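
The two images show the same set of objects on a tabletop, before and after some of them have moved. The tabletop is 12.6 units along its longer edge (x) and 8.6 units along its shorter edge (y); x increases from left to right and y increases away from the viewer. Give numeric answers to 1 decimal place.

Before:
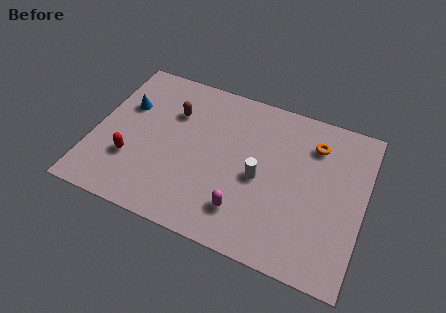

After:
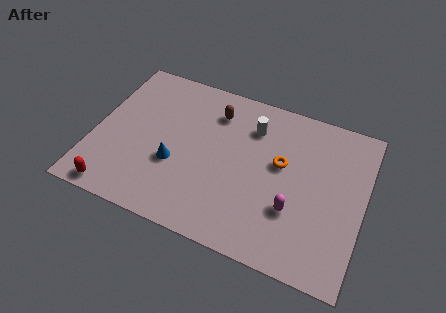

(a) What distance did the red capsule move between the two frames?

2.0

From (1.9, 2.7) to (1.4, 0.8), the red capsule covered √(0.5² + 1.9²) ≈ 2.0 units.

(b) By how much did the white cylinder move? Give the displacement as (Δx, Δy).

(-0.6, 2.6)

The white cylinder was at about (7.8, 3.9) and moved to about (7.2, 6.5).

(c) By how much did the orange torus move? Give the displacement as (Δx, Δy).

(-1.4, -1.6)

The orange torus started near (10.1, 6.6) and ended near (8.7, 5.0).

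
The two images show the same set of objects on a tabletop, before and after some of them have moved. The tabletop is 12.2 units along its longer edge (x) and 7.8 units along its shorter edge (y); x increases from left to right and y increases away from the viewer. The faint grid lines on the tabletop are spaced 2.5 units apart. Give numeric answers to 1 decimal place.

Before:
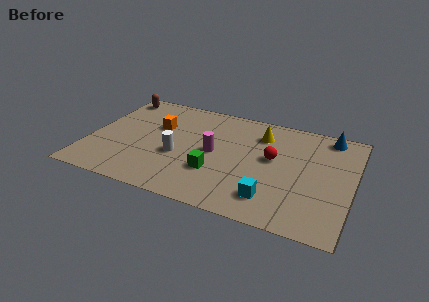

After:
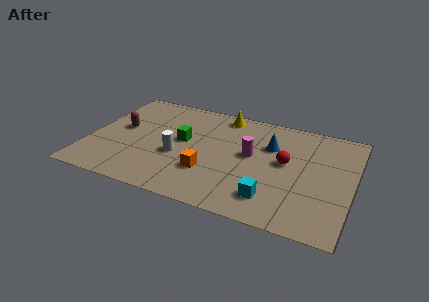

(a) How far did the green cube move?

2.5

The green cube was near (6.0, 2.5) before and (4.3, 4.3) after, so it travelled √(1.7² + 1.8²) ≈ 2.5 units.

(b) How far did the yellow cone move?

2.1

The yellow cone was near (7.8, 6.0) before and (5.9, 6.9) after, so it travelled √(1.9² + 0.9²) ≈ 2.1 units.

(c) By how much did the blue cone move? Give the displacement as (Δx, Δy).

(-2.6, -1.6)

The blue cone was at about (10.9, 6.9) and moved to about (8.3, 5.3).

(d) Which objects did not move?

the cyan cube and the white cylinder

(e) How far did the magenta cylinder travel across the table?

1.7

The magenta cylinder moved from about (5.8, 3.9) to (7.5, 4.3), a distance of √(1.7² + 0.4²) ≈ 1.7.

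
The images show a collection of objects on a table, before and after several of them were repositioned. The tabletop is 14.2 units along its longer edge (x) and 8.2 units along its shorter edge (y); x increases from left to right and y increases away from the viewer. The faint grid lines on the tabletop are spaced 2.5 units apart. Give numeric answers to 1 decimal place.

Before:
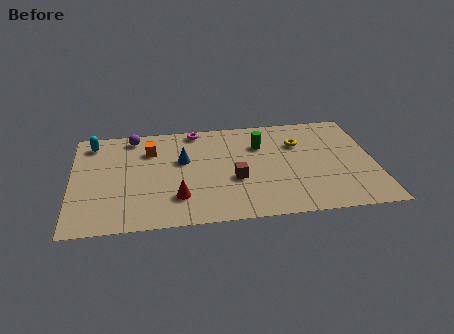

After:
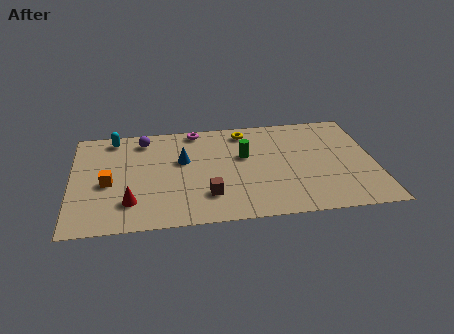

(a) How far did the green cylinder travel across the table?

1.1

From (8.9, 5.8) to (8.1, 5.0), the green cylinder covered √(0.8² + 0.8²) ≈ 1.1 units.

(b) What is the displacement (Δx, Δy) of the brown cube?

(-1.3, -1.1)

The brown cube was at about (7.6, 3.2) and moved to about (6.3, 2.1).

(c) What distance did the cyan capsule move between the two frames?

1.0

The cyan capsule was near (1.0, 6.9) before and (2.0, 7.2) after, so it travelled √(1.0² + 0.3²) ≈ 1.0 units.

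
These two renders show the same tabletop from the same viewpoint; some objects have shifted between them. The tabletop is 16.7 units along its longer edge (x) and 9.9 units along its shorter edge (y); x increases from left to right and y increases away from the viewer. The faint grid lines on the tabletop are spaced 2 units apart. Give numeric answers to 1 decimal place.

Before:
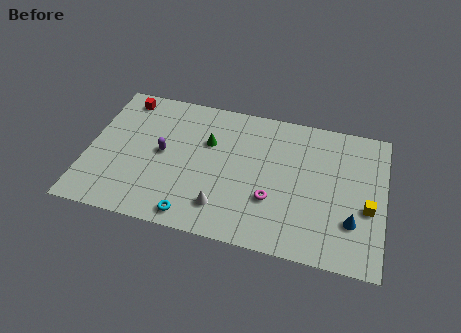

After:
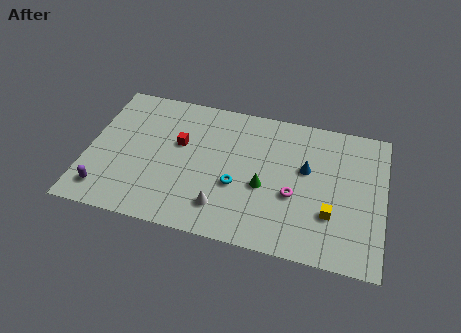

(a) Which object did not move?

the white cone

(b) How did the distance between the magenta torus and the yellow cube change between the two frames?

-3.1

The distance was about 5.3 in the first image and 2.2 in the second, so they moved 3.1 units closer together.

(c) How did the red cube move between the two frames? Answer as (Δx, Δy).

(3.4, -2.6)

From the two frames, the red cube sits at roughly (1.7, 8.6) before and (5.1, 6.0) after.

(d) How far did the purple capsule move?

4.5

The purple capsule moved from about (4.2, 5.1) to (1.2, 1.7), a distance of √(3.0² + 3.4²) ≈ 4.5.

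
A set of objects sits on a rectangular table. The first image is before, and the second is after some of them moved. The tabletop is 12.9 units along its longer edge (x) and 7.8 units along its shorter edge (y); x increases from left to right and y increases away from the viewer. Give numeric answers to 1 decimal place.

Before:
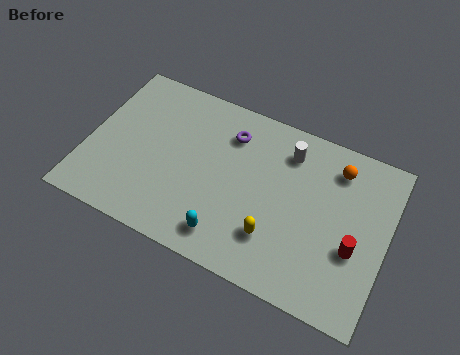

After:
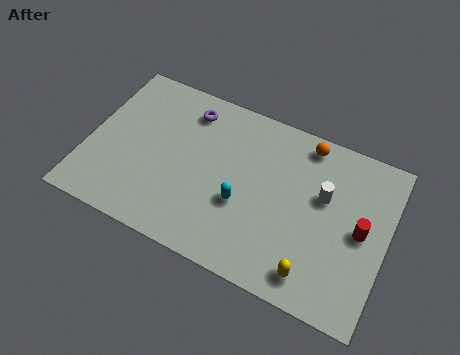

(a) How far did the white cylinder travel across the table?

2.2

The white cylinder moved from about (8.4, 6.2) to (10.1, 4.8), a distance of √(1.7² + 1.4²) ≈ 2.2.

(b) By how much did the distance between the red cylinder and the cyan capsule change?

-0.4

The distance was about 5.5 in the first image and 5.1 in the second, so they moved 0.4 units closer together.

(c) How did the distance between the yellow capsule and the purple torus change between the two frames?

+3.4

Before: roughly 4.6 units apart; after: 8.0. That's 3.4 units further apart.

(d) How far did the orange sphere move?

1.5

From (10.5, 6.3) to (9.1, 6.9), the orange sphere covered √(1.4² + 0.6²) ≈ 1.5 units.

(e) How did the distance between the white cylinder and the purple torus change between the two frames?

+3.8

The distance was about 2.5 in the first image and 6.3 in the second, so they moved 3.8 units further apart.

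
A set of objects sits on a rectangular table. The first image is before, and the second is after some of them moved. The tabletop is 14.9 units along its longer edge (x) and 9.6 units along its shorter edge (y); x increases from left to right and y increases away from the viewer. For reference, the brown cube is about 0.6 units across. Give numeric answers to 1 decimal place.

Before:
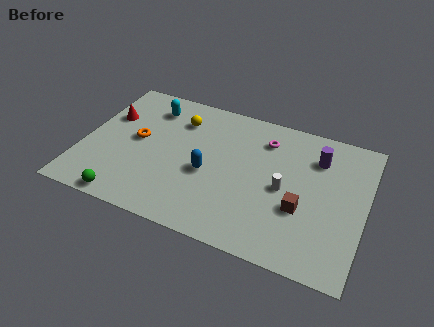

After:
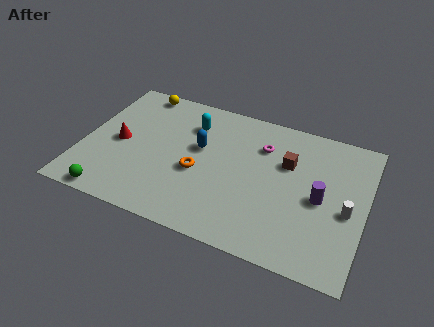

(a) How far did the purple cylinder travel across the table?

2.7

The purple cylinder was near (12.2, 7.2) before and (12.6, 4.5) after, so it travelled √(0.4² + 2.7²) ≈ 2.7 units.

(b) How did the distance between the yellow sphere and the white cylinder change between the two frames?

+5.9

Before: roughly 6.5 units apart; after: 12.4. That's 5.9 units further apart.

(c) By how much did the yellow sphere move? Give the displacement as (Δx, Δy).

(-2.4, 1.4)

The yellow sphere started near (4.8, 7.3) and ended near (2.4, 8.7).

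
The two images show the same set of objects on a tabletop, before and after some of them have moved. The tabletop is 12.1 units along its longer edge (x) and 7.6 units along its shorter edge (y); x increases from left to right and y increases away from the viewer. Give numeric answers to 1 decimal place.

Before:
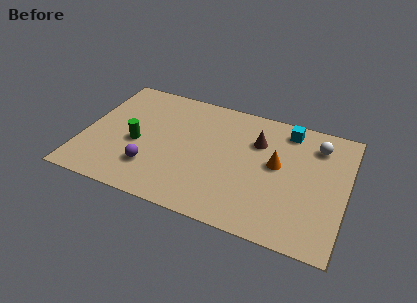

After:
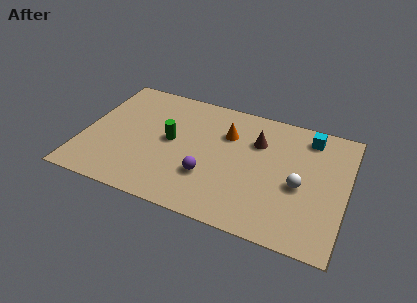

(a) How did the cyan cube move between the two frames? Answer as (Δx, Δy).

(1.0, -0.1)

From the two frames, the cyan cube sits at roughly (9.2, 6.5) before and (10.2, 6.4) after.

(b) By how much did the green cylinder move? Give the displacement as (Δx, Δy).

(1.5, 0.7)

From the two frames, the green cylinder sits at roughly (2.5, 3.3) before and (4.0, 4.0) after.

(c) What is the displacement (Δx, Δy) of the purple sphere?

(2.6, 0.4)

The purple sphere was at about (3.3, 2.0) and moved to about (5.9, 2.4).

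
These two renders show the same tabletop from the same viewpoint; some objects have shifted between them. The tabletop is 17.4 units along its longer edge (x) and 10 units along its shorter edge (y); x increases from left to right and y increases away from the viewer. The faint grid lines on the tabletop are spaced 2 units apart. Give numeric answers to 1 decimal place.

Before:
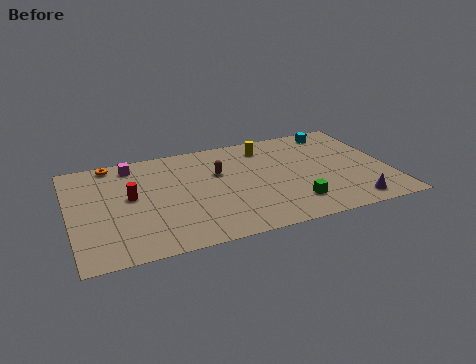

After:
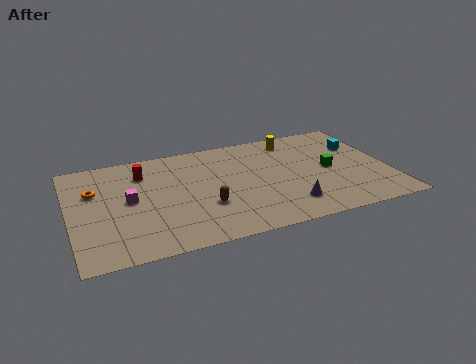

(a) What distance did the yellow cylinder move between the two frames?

1.6

From (11.0, 8.2) to (12.6, 8.5), the yellow cylinder covered √(1.6² + 0.3²) ≈ 1.6 units.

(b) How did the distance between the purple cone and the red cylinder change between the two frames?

-3.1

The distance was about 12.4 in the first image and 9.3 in the second, so they moved 3.1 units closer together.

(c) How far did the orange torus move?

2.7

From (2.5, 9.1) to (1.4, 6.6), the orange torus covered √(1.1² + 2.5²) ≈ 2.7 units.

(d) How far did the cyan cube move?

2.2

The cyan cube moved from about (15.0, 8.7) to (16.1, 6.8), a distance of √(1.1² + 1.9²) ≈ 2.2.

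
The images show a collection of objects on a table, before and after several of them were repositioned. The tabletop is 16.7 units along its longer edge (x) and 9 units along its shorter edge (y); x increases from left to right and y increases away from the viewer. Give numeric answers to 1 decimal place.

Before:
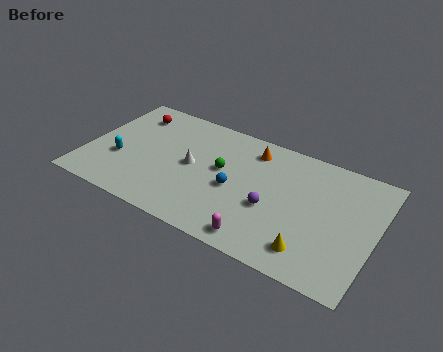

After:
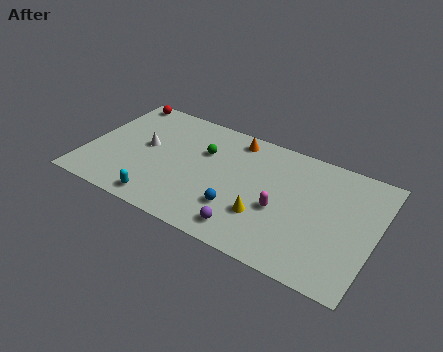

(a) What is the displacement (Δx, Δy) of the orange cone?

(-1.1, 0.4)

The orange cone was at about (9.3, 7.4) and moved to about (8.2, 7.8).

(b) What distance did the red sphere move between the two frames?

1.3

From (2.1, 7.2) to (1.2, 8.2), the red sphere covered √(0.9² + 1.0²) ≈ 1.3 units.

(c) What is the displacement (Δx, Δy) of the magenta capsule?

(0.8, 2.6)

From the two frames, the magenta capsule sits at roughly (10.6, 1.1) before and (11.4, 3.7) after.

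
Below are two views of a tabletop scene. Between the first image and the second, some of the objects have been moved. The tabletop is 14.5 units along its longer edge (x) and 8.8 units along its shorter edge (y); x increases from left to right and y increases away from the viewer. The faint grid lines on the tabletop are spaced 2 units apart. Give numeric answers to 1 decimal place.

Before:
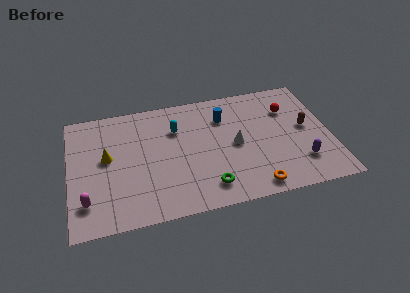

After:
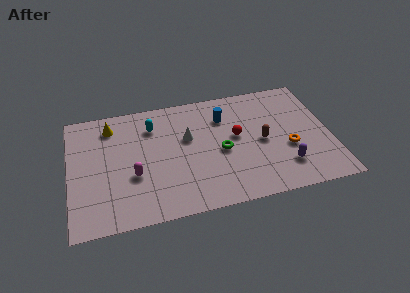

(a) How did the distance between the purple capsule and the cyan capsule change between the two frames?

+0.7

The distance was about 7.8 in the first image and 8.5 in the second, so they moved 0.7 units further apart.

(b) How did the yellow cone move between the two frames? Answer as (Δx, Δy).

(0.3, 2.3)

From the two frames, the yellow cone sits at roughly (2.1, 4.9) before and (2.4, 7.2) after.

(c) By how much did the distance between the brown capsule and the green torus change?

-4.2

The distance was about 6.5 in the first image and 2.3 in the second, so they moved 4.2 units closer together.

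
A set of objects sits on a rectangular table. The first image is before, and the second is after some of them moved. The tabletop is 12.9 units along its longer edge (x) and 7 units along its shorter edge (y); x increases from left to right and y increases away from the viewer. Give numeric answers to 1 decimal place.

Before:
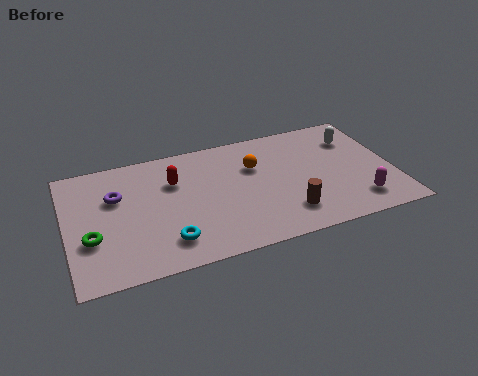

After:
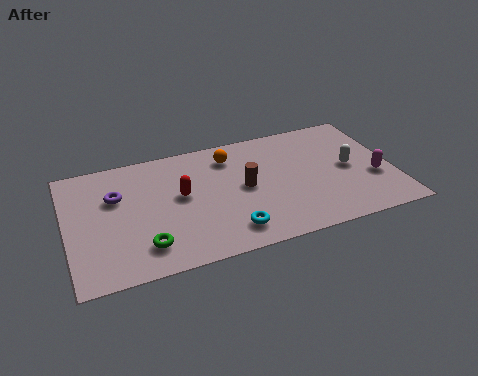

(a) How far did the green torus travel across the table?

2.2

From (0.9, 2.5) to (2.9, 1.5), the green torus covered √(2.0² + 1.0²) ≈ 2.2 units.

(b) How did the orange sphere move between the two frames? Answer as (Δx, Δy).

(-0.9, 0.9)

From the two frames, the orange sphere sits at roughly (7.5, 4.7) before and (6.6, 5.6) after.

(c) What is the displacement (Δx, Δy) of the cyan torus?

(2.4, -0.2)

The cyan torus was at about (3.8, 1.5) and moved to about (6.2, 1.3).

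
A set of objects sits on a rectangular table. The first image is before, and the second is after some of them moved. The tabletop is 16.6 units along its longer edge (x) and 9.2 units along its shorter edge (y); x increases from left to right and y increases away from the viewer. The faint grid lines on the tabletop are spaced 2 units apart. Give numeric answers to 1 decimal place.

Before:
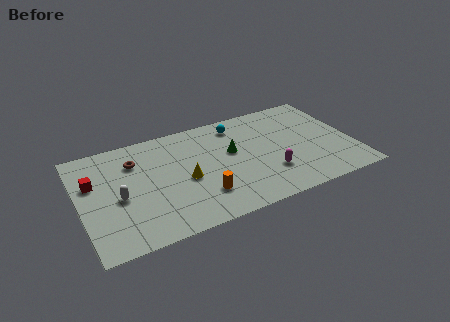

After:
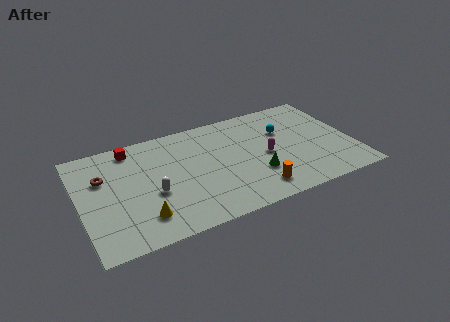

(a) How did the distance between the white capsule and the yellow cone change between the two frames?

-2.1

They were about 4.0 units apart before and 1.9 after — 2.1 units closer together.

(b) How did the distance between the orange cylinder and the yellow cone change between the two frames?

+4.9

The distance was about 1.9 in the first image and 6.8 in the second, so they moved 4.9 units further apart.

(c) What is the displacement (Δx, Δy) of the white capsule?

(2.0, -0.4)

The white capsule was at about (2.3, 4.1) and moved to about (4.3, 3.7).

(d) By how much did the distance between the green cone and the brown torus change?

+3.6

Before: roughly 6.0 units apart; after: 9.6. That's 3.6 units further apart.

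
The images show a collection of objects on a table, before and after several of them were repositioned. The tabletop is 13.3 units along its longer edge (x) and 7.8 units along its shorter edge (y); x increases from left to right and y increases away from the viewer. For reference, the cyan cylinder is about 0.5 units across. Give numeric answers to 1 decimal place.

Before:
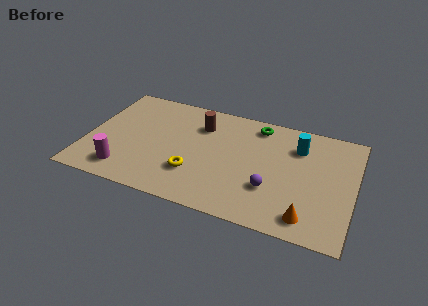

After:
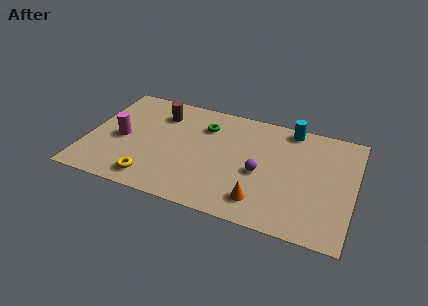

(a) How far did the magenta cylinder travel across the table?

2.2

The magenta cylinder moved from about (2.1, 1.4) to (1.7, 3.6), a distance of √(0.4² + 2.2²) ≈ 2.2.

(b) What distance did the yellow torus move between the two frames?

2.3

From (5.5, 2.3) to (3.5, 1.2), the yellow torus covered √(2.0² + 1.1²) ≈ 2.3 units.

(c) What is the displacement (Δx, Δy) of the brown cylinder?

(-2.1, 0.2)

From the two frames, the brown cylinder sits at roughly (5.5, 5.8) before and (3.4, 6.0) after.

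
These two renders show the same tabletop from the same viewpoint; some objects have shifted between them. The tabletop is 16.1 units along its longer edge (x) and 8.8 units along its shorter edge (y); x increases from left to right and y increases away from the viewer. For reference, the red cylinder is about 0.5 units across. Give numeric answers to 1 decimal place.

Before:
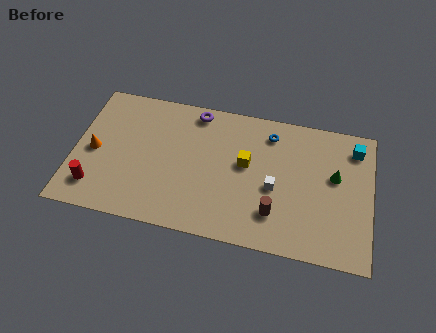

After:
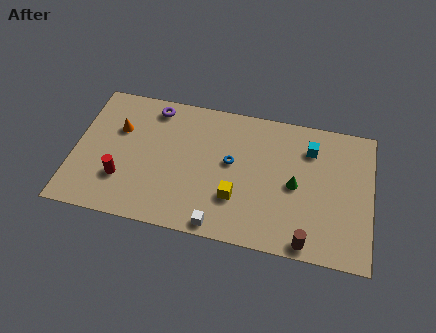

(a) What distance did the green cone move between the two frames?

2.3

The green cone was near (14.1, 5.2) before and (12.0, 4.2) after, so it travelled √(2.1² + 1.0²) ≈ 2.3 units.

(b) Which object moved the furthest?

the white cube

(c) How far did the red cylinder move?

1.6

From (1.3, 1.8) to (2.7, 2.6), the red cylinder covered √(1.4² + 0.8²) ≈ 1.6 units.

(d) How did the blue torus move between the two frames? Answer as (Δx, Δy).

(-2.0, -2.3)

From the two frames, the blue torus sits at roughly (10.5, 7.2) before and (8.5, 4.9) after.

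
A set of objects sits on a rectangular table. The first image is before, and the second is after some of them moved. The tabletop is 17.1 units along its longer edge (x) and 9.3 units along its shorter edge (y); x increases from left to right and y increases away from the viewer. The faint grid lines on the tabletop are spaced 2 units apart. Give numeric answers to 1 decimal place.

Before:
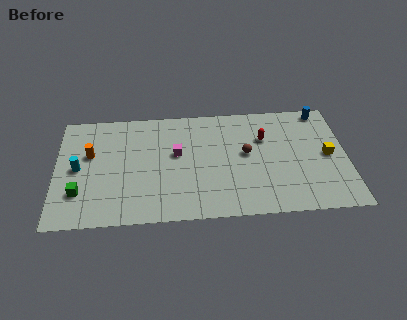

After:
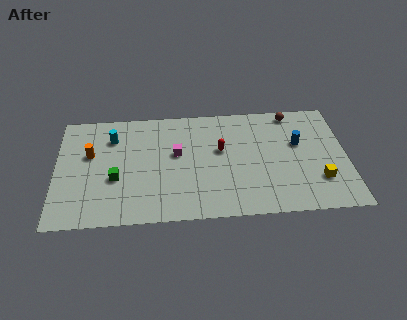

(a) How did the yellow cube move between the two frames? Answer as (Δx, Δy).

(-0.6, -2.0)

The yellow cube was at about (16.0, 4.6) and moved to about (15.4, 2.6).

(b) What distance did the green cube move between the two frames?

2.3

The green cube moved from about (1.4, 2.6) to (3.5, 3.6), a distance of √(2.1² + 1.0²) ≈ 2.3.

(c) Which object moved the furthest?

the brown sphere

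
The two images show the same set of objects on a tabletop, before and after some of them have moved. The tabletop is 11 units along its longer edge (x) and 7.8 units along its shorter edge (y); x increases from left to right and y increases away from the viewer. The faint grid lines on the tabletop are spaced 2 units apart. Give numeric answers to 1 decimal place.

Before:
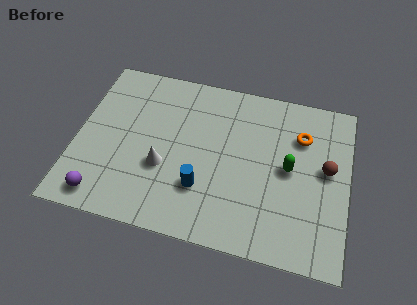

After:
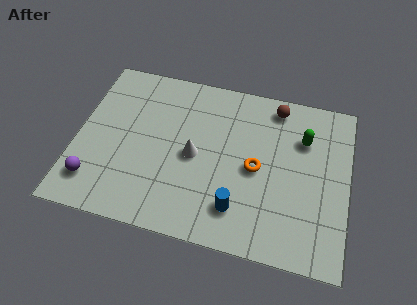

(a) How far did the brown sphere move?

3.3

The brown sphere was near (10.1, 4.3) before and (7.9, 6.8) after, so it travelled √(2.2² + 2.5²) ≈ 3.3 units.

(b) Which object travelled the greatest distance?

the brown sphere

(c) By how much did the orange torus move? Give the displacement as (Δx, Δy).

(-1.7, -1.9)

The orange torus started near (9.0, 5.6) and ended near (7.3, 3.7).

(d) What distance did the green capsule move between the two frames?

1.6

The green capsule was near (8.6, 4.0) before and (9.1, 5.5) after, so it travelled √(0.5² + 1.5²) ≈ 1.6 units.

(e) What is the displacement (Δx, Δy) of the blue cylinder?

(1.5, -0.6)

The blue cylinder started near (5.2, 2.3) and ended near (6.7, 1.7).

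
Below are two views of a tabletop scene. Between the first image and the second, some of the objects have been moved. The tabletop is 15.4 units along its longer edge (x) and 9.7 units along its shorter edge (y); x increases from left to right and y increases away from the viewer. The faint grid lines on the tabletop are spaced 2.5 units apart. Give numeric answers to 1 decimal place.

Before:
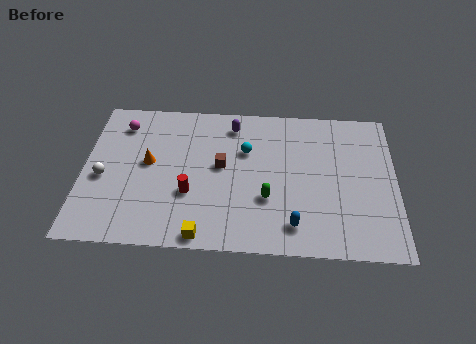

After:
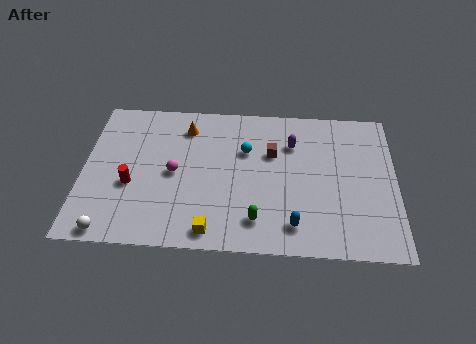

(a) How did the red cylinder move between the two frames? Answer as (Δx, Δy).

(-2.9, 0.4)

From the two frames, the red cylinder sits at roughly (5.3, 3.4) before and (2.4, 3.8) after.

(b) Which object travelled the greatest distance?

the magenta sphere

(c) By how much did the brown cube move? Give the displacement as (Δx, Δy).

(2.5, 1.0)

From the two frames, the brown cube sits at roughly (6.8, 5.3) before and (9.3, 6.3) after.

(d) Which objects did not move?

the blue capsule and the cyan sphere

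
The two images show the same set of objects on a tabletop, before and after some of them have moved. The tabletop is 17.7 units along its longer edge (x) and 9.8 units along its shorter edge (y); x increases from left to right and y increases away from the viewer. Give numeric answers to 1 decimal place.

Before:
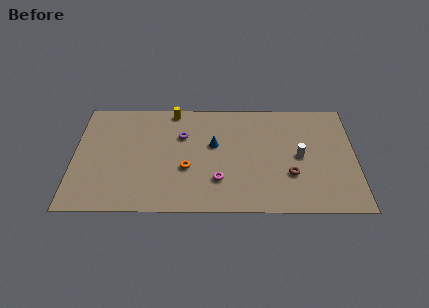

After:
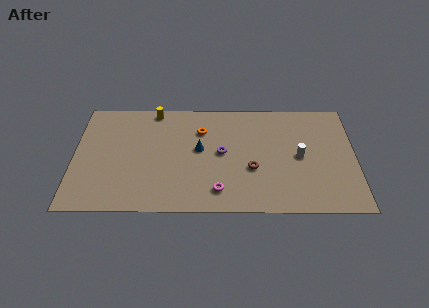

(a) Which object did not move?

the white cylinder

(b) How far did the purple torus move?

2.9

The purple torus moved from about (6.8, 6.6) to (9.3, 5.1), a distance of √(2.5² + 1.5²) ≈ 2.9.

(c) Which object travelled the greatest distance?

the orange torus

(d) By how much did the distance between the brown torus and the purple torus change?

-5.2

The distance was about 7.6 in the first image and 2.4 in the second, so they moved 5.2 units closer together.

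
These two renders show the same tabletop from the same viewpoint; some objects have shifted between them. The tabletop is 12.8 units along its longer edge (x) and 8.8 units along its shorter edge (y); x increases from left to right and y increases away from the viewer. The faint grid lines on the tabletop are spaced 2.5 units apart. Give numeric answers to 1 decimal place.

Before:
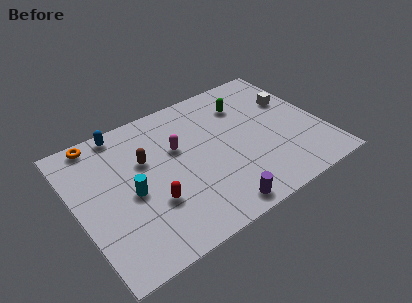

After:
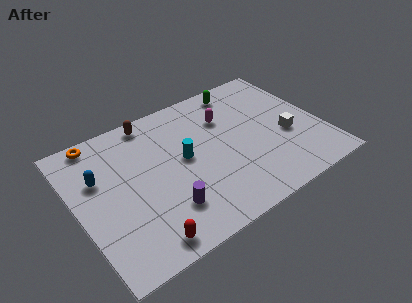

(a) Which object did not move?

the orange torus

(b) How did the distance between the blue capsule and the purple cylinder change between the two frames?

-3.5

Before: roughly 8.0 units apart; after: 4.5. That's 3.5 units closer together.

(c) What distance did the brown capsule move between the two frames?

2.4

The brown capsule was near (3.7, 5.6) before and (4.4, 7.9) after, so it travelled √(0.7² + 2.3²) ≈ 2.4 units.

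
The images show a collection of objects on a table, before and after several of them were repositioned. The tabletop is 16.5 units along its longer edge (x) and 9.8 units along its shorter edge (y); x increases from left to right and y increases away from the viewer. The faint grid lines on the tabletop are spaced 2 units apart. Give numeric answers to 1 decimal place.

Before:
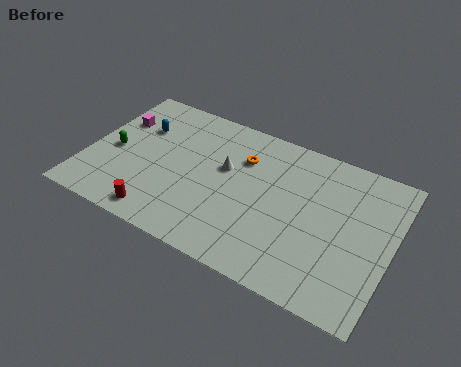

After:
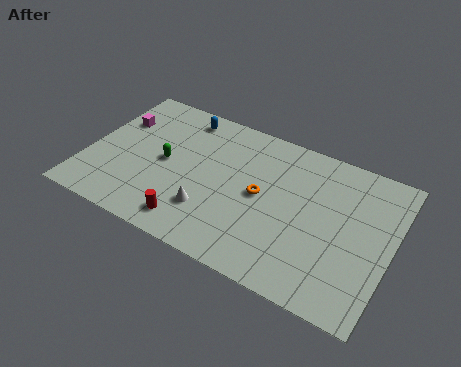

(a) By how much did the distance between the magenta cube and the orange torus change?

+1.5

They were about 7.0 units apart before and 8.5 after — 1.5 units further apart.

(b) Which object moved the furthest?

the white cone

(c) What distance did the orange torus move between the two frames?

2.4

From (8.2, 7.0) to (9.5, 5.0), the orange torus covered √(1.3² + 2.0²) ≈ 2.4 units.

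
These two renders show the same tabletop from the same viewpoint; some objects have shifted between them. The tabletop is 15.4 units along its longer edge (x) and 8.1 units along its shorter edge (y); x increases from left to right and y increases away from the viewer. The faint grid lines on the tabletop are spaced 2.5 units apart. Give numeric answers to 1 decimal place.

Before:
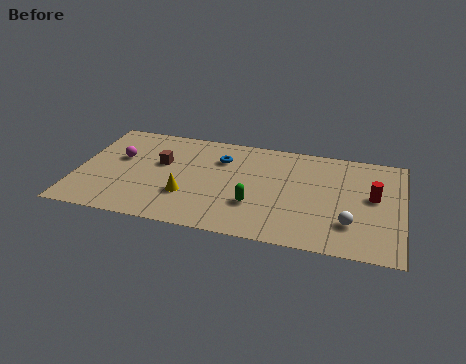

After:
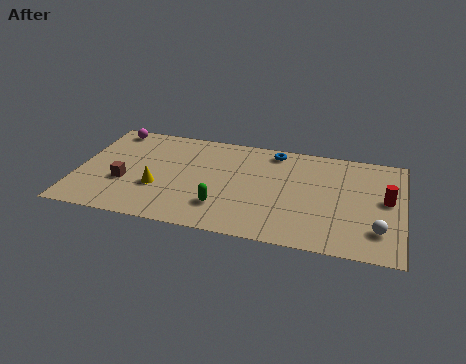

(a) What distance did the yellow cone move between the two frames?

1.4

The yellow cone was near (5.3, 2.6) before and (3.9, 2.9) after, so it travelled √(1.4² + 0.3²) ≈ 1.4 units.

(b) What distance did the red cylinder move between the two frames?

0.6

The red cylinder was near (14.0, 4.5) before and (14.6, 4.4) after, so it travelled √(0.6² + 0.1²) ≈ 0.6 units.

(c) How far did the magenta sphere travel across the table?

2.4

The magenta sphere was near (1.9, 4.9) before and (1.3, 7.2) after, so it travelled √(0.6² + 2.3²) ≈ 2.4 units.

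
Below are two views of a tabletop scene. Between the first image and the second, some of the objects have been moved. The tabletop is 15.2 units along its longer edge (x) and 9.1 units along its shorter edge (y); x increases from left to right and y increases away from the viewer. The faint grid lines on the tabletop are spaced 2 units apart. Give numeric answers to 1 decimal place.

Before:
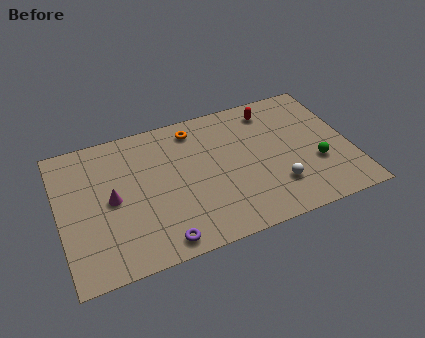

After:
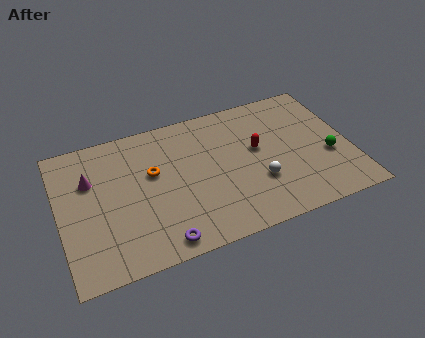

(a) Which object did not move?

the purple torus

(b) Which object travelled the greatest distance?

the orange torus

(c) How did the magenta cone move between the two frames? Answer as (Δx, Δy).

(-1.0, 1.6)

The magenta cone was at about (2.7, 4.5) and moved to about (1.7, 6.1).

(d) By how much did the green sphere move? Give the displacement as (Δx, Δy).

(0.7, 0.3)

The green sphere started near (13.3, 3.2) and ended near (14.0, 3.5).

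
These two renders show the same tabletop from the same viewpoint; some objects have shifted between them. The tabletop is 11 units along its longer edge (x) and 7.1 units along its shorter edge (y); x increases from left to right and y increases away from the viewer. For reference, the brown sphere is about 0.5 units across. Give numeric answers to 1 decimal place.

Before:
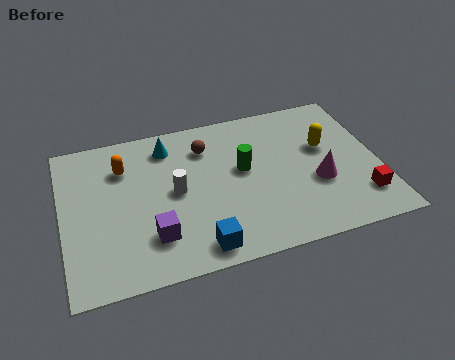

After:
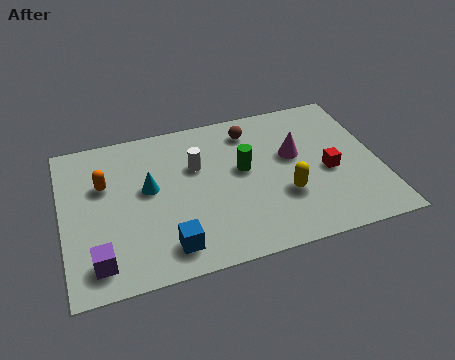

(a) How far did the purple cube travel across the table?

2.0

From (3.0, 1.8) to (1.1, 1.2), the purple cube covered √(1.9² + 0.6²) ≈ 2.0 units.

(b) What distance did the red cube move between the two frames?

1.8

The red cube was near (10.2, 1.6) before and (9.2, 3.1) after, so it travelled √(1.0² + 1.5²) ≈ 1.8 units.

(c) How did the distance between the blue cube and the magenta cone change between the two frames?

+0.8

Before: roughly 4.7 units apart; after: 5.5. That's 0.8 units further apart.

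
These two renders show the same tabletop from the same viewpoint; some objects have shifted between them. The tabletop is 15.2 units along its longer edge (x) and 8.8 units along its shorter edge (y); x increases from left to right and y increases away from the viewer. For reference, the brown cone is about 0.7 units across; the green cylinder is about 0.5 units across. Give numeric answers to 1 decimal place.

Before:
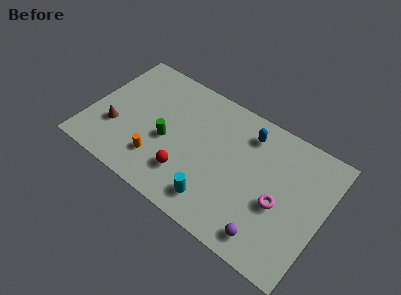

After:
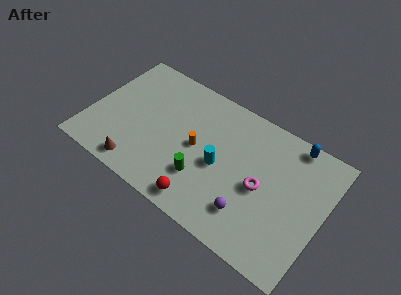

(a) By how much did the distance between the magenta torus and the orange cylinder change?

-3.5

They were about 7.8 units apart before and 4.3 after — 3.5 units closer together.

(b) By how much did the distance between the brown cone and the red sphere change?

-0.6

They were about 4.9 units apart before and 4.3 after — 0.6 units closer together.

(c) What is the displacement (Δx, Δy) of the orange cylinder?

(2.2, 2.2)

The orange cylinder started near (4.8, 2.2) and ended near (7.0, 4.4).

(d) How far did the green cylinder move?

2.9

The green cylinder moved from about (5.1, 3.8) to (7.7, 2.6), a distance of √(2.6² + 1.2²) ≈ 2.9.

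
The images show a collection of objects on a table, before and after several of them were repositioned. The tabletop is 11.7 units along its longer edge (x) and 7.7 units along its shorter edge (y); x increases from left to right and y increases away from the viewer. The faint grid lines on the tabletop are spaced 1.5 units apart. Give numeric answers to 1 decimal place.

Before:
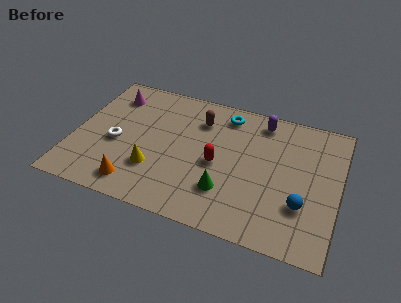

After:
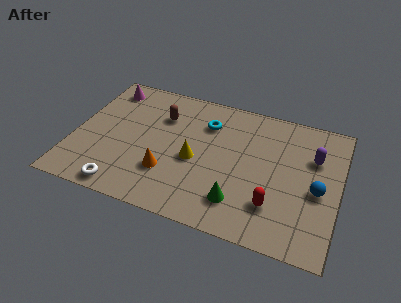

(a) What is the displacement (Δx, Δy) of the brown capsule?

(-1.7, -0.3)

The brown capsule was at about (5.4, 5.8) and moved to about (3.7, 5.5).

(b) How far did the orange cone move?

1.7

The orange cone moved from about (3.0, 1.2) to (4.3, 2.3), a distance of √(1.3² + 1.1²) ≈ 1.7.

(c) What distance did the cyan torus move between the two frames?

1.1

The cyan torus moved from about (6.5, 6.5) to (5.7, 5.7), a distance of √(0.8² + 0.8²) ≈ 1.1.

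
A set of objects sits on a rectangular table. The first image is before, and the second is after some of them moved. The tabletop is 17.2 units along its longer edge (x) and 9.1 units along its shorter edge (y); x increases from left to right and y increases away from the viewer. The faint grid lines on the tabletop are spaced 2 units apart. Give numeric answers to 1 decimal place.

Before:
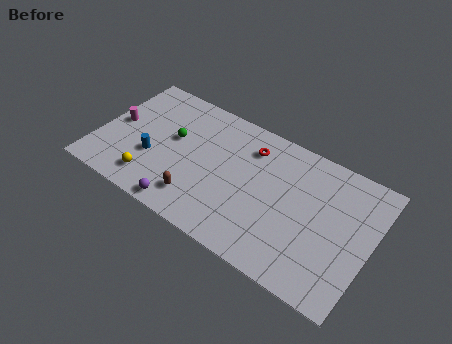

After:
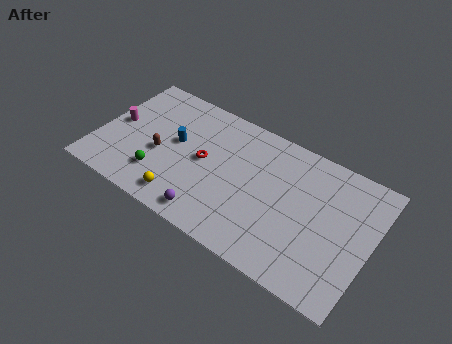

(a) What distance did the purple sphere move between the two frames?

1.6

From (6.1, 0.9) to (7.7, 1.2), the purple sphere covered √(1.6² + 0.3²) ≈ 1.6 units.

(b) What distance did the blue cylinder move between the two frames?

2.2

From (3.6, 3.3) to (4.8, 5.1), the blue cylinder covered √(1.2² + 1.8²) ≈ 2.2 units.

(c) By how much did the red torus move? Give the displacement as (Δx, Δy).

(-2.6, -2.4)

The red torus started near (9.3, 7.1) and ended near (6.7, 4.7).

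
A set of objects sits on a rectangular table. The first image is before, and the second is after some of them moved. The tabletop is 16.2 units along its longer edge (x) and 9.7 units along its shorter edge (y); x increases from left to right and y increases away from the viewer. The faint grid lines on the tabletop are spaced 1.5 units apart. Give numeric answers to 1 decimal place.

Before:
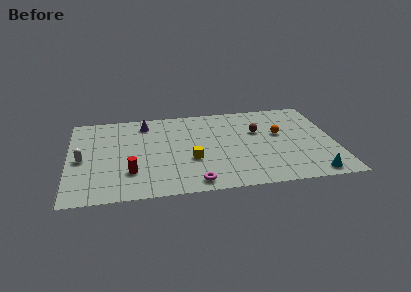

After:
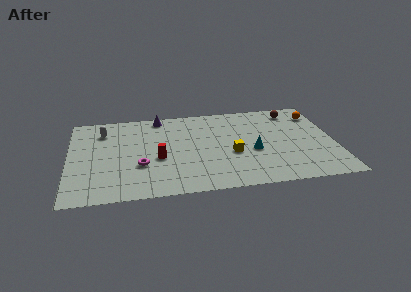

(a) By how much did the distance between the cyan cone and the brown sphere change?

-1.0

The distance was about 6.0 in the first image and 5.0 in the second, so they moved 1.0 units closer together.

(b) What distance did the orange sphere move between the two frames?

3.1

The orange sphere was near (12.9, 5.7) before and (15.3, 7.6) after, so it travelled √(2.4² + 1.9²) ≈ 3.1 units.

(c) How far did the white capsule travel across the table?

3.3

From (0.8, 4.5) to (2.1, 7.5), the white capsule covered √(1.3² + 3.0²) ≈ 3.3 units.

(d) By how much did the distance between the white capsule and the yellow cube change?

+1.9

Before: roughly 6.7 units apart; after: 8.6. That's 1.9 units further apart.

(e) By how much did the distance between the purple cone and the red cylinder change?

-0.8

Before: roughly 5.5 units apart; after: 4.7. That's 0.8 units closer together.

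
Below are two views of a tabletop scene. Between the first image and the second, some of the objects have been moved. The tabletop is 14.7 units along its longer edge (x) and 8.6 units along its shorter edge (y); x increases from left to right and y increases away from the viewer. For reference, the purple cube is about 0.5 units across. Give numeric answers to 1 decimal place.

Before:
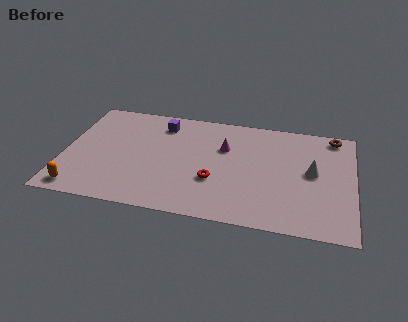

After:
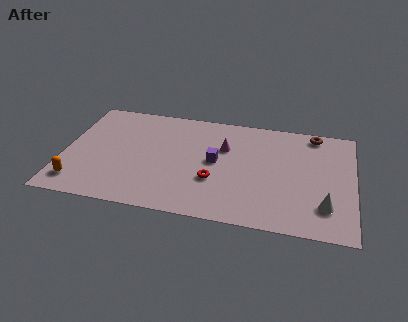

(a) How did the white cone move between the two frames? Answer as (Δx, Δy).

(0.7, -2.5)

The white cone was at about (12.6, 4.6) and moved to about (13.3, 2.1).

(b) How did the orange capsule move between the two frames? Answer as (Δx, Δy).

(-0.1, 0.5)

From the two frames, the orange capsule sits at roughly (1.0, 1.0) before and (0.9, 1.5) after.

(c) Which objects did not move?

the magenta cone and the red torus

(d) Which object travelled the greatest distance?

the purple cube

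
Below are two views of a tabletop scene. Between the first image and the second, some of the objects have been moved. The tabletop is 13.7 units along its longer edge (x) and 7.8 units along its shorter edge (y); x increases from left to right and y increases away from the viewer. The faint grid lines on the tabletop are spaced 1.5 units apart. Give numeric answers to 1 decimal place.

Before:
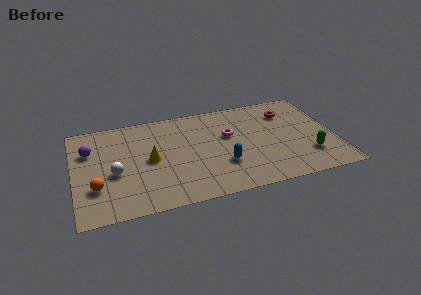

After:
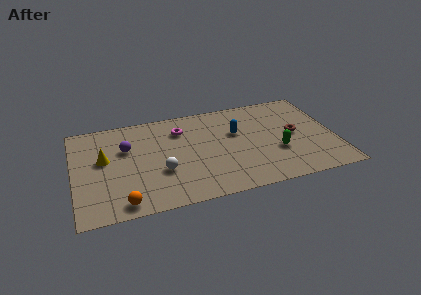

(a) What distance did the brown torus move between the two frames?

1.9

From (11.4, 5.9) to (11.6, 4.0), the brown torus covered √(0.2² + 1.9²) ≈ 1.9 units.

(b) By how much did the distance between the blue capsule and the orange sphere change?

+0.8

They were about 6.6 units apart before and 7.4 after — 0.8 units further apart.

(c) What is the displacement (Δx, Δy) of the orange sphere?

(1.3, -1.5)

From the two frames, the orange sphere sits at roughly (1.1, 2.4) before and (2.4, 0.9) after.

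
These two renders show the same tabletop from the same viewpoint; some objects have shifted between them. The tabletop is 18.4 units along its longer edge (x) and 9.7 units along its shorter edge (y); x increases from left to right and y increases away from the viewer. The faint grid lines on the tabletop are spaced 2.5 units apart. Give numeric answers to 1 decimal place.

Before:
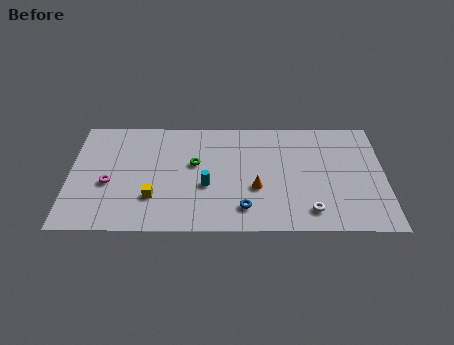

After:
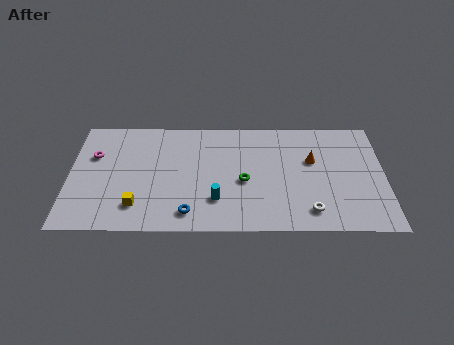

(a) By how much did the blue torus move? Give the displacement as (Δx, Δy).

(-3.2, -0.4)

The blue torus was at about (10.2, 1.9) and moved to about (7.0, 1.5).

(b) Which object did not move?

the white torus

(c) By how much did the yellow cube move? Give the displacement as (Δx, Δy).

(-0.9, -0.7)

From the two frames, the yellow cube sits at roughly (4.9, 2.8) before and (4.0, 2.1) after.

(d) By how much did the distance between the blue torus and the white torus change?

+3.2

They were about 3.8 units apart before and 7.0 after — 3.2 units further apart.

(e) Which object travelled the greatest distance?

the orange cone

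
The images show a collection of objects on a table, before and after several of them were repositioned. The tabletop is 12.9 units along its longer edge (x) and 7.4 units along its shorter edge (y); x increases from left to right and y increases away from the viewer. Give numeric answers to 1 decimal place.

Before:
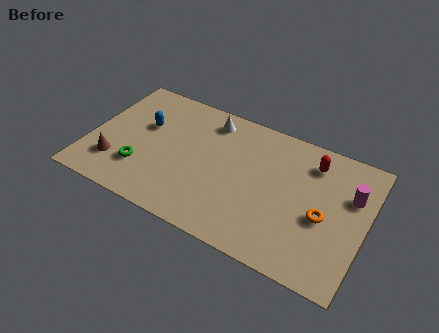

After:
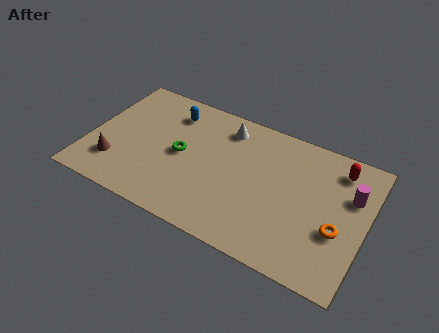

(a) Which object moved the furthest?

the green torus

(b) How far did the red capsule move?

1.2

The red capsule moved from about (10.2, 5.9) to (11.4, 6.1), a distance of √(1.2² + 0.2²) ≈ 1.2.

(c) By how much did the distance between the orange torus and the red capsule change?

+0.5

Before: roughly 2.8 units apart; after: 3.3. That's 0.5 units further apart.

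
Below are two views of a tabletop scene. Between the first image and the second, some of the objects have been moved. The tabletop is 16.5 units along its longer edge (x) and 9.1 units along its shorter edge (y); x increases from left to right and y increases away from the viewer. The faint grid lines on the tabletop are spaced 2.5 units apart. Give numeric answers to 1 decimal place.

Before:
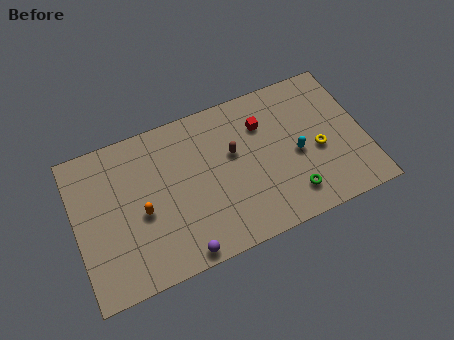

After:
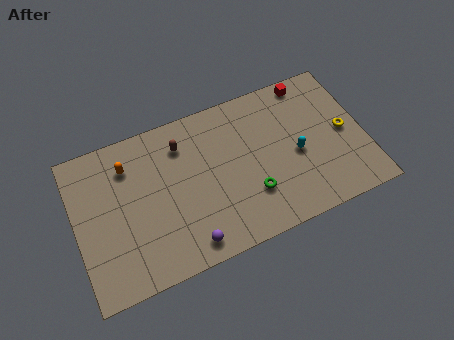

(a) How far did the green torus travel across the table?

2.4

From (12.0, 1.8) to (9.8, 2.7), the green torus covered √(2.2² + 0.9²) ≈ 2.4 units.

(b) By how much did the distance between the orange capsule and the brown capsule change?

-2.5

The distance was about 5.6 in the first image and 3.1 in the second, so they moved 2.5 units closer together.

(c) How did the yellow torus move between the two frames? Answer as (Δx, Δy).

(1.6, 0.6)

From the two frames, the yellow torus sits at roughly (13.8, 3.9) before and (15.4, 4.5) after.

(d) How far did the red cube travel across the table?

3.3

The red cube moved from about (10.9, 6.6) to (13.8, 8.2), a distance of √(2.9² + 1.6²) ≈ 3.3.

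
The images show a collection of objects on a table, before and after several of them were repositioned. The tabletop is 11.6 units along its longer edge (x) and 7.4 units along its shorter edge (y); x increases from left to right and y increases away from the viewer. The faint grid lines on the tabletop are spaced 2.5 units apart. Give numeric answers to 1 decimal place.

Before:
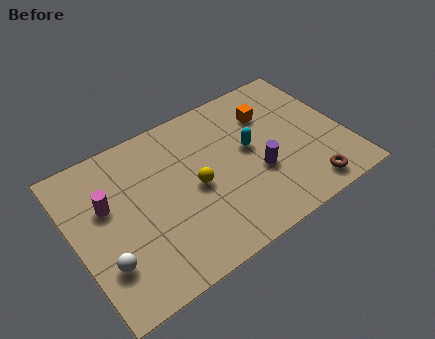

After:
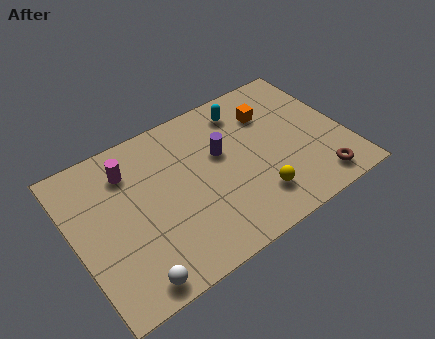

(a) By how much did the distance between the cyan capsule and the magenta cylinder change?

-1.0

The distance was about 6.1 in the first image and 5.1 in the second, so they moved 1.0 units closer together.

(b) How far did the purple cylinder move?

2.1

The purple cylinder was near (7.7, 2.8) before and (6.4, 4.5) after, so it travelled √(1.3² + 1.7²) ≈ 2.1 units.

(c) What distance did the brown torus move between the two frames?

0.5

The brown torus was near (9.5, 1.0) before and (10.0, 1.1) after, so it travelled √(0.5² + 0.1²) ≈ 0.5 units.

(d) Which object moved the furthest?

the yellow sphere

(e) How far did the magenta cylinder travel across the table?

1.6

From (1.5, 4.6) to (2.6, 5.7), the magenta cylinder covered √(1.1² + 1.1²) ≈ 1.6 units.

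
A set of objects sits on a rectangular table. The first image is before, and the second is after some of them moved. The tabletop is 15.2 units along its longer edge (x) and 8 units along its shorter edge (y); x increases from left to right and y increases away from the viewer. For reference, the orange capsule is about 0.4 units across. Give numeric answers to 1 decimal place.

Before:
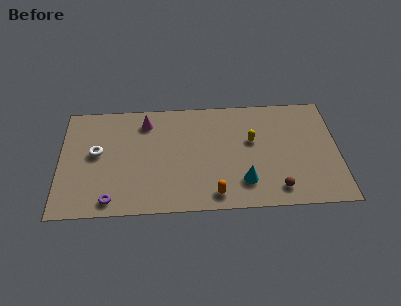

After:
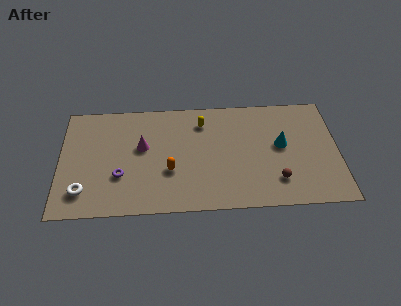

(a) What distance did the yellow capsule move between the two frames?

3.1

The yellow capsule was near (10.5, 4.8) before and (7.8, 6.3) after, so it travelled √(2.7² + 1.5²) ≈ 3.1 units.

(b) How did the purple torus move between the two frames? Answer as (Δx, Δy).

(0.5, 1.7)

The purple torus was at about (2.8, 1.0) and moved to about (3.3, 2.7).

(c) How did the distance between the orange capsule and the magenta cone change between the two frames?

-4.2

Before: roughly 6.5 units apart; after: 2.3. That's 4.2 units closer together.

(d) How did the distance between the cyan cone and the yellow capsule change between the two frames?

+1.8

Before: roughly 2.9 units apart; after: 4.7. That's 1.8 units further apart.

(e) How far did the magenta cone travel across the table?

1.8

From (4.7, 6.5) to (4.5, 4.7), the magenta cone covered √(0.2² + 1.8²) ≈ 1.8 units.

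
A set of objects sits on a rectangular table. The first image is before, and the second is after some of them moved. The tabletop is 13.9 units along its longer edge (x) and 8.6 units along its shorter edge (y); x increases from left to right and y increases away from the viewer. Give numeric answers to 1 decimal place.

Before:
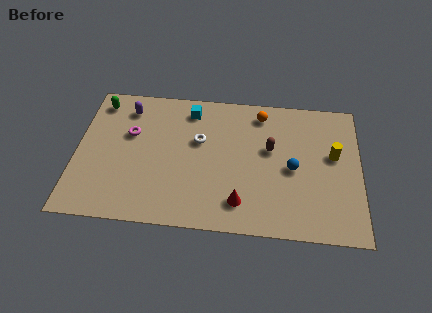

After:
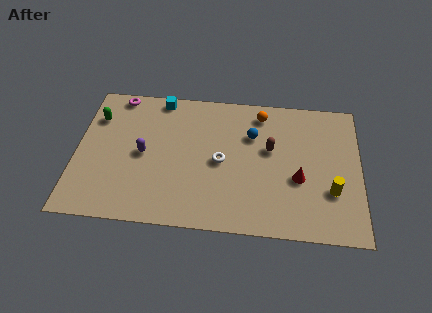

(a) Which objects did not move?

the orange sphere and the brown capsule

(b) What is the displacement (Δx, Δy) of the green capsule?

(-0.1, -1.0)

The green capsule was at about (1.0, 7.3) and moved to about (0.9, 6.3).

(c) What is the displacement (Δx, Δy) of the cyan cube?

(-1.5, 0.6)

The cyan cube was at about (5.5, 7.2) and moved to about (4.0, 7.8).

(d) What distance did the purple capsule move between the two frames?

2.9

From (2.4, 7.0) to (3.3, 4.2), the purple capsule covered √(0.9² + 2.8²) ≈ 2.9 units.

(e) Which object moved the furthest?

the red cone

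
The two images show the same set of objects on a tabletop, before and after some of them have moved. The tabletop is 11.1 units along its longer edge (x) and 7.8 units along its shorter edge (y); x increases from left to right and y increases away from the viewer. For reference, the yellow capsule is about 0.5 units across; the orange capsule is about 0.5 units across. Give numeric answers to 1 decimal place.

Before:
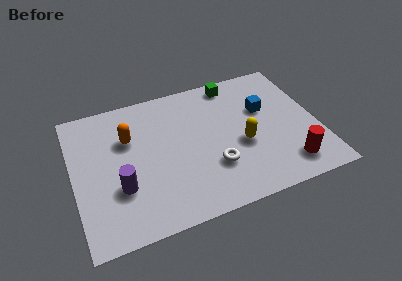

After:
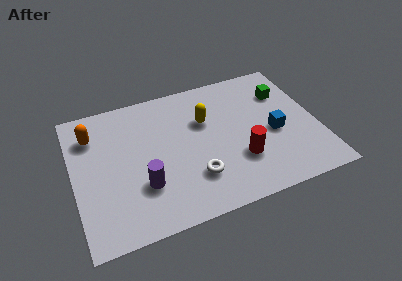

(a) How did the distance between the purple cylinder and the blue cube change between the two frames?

-1.0

The distance was about 7.2 in the first image and 6.2 in the second, so they moved 1.0 units closer together.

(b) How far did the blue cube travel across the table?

1.5

From (8.8, 4.9) to (9.1, 3.4), the blue cube covered √(0.3² + 1.5²) ≈ 1.5 units.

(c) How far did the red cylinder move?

2.3

From (9.5, 1.4) to (7.4, 2.4), the red cylinder covered √(2.1² + 1.0²) ≈ 2.3 units.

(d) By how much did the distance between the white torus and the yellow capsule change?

+1.5

Before: roughly 1.6 units apart; after: 3.1. That's 1.5 units further apart.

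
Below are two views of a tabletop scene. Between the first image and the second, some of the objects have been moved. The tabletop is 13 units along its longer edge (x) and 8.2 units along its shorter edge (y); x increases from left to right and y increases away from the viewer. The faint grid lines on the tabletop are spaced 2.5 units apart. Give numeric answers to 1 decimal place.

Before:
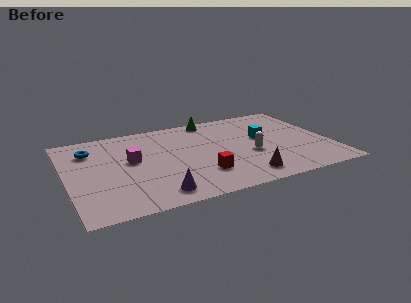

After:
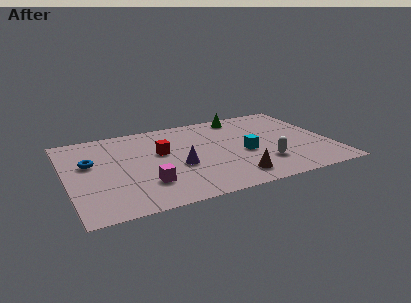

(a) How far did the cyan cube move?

1.6

The cyan cube moved from about (9.8, 4.7) to (8.7, 3.5), a distance of √(1.1² + 1.2²) ≈ 1.6.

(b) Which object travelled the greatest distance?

the red cube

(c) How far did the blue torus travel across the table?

1.2

The blue torus was near (1.3, 6.2) before and (1.2, 5.0) after, so it travelled √(0.1² + 1.2²) ≈ 1.2 units.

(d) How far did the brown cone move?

0.5

The brown cone was near (8.4, 1.3) before and (7.9, 1.4) after, so it travelled √(0.5² + 0.1²) ≈ 0.5 units.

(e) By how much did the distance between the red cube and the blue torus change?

-3.0

They were about 6.5 units apart before and 3.5 after — 3.0 units closer together.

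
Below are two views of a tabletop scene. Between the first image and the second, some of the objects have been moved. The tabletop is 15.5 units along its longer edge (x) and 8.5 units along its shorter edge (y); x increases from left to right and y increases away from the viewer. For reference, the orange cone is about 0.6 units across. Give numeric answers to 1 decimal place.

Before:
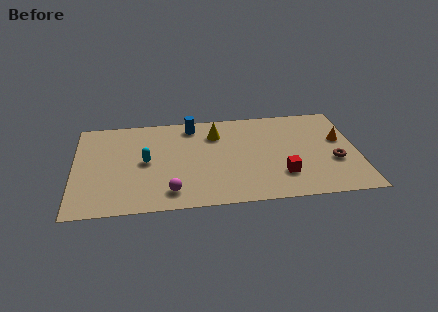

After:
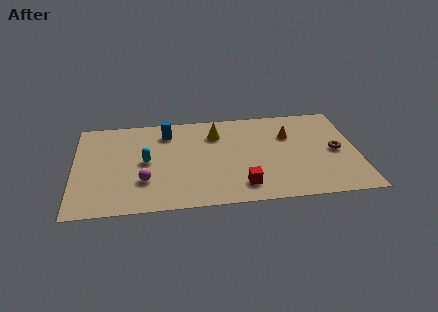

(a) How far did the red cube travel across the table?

2.3

The red cube moved from about (11.3, 2.3) to (9.1, 1.6), a distance of √(2.2² + 0.7²) ≈ 2.3.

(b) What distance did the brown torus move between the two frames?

0.9

The brown torus was near (14.2, 3.2) before and (14.3, 4.1) after, so it travelled √(0.1² + 0.9²) ≈ 0.9 units.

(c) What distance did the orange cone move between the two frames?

2.9

The orange cone moved from about (14.6, 5.1) to (11.8, 5.8), a distance of √(2.8² + 0.7²) ≈ 2.9.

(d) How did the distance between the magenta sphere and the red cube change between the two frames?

-0.8

Before: roughly 6.2 units apart; after: 5.4. That's 0.8 units closer together.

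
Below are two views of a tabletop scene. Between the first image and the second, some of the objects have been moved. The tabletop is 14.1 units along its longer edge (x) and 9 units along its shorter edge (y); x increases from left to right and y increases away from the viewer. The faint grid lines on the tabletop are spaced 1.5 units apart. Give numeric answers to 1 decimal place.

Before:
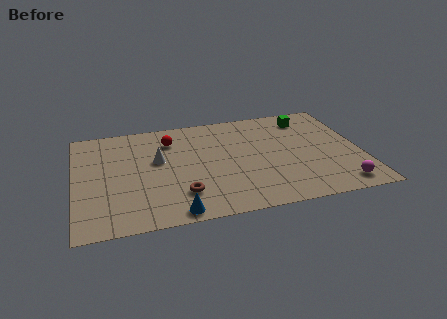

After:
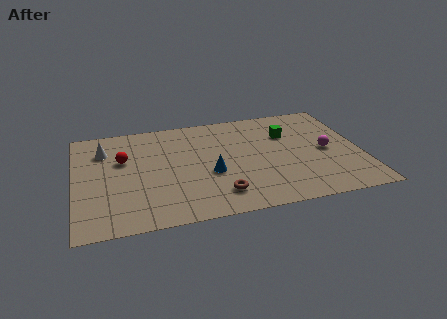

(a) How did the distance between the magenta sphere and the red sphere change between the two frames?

+0.3

The distance was about 9.8 in the first image and 10.1 in the second, so they moved 0.3 units further apart.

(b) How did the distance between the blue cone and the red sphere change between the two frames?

-1.4

They were about 6.1 units apart before and 4.7 after — 1.4 units closer together.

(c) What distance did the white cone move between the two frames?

3.0

The white cone moved from about (4.1, 5.3) to (1.5, 6.7), a distance of √(2.6² + 1.4²) ≈ 3.0.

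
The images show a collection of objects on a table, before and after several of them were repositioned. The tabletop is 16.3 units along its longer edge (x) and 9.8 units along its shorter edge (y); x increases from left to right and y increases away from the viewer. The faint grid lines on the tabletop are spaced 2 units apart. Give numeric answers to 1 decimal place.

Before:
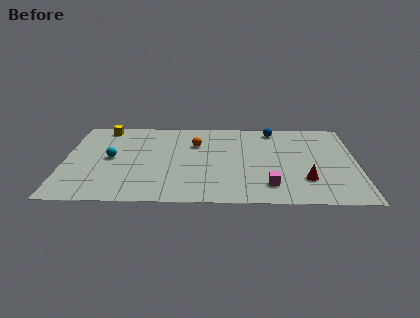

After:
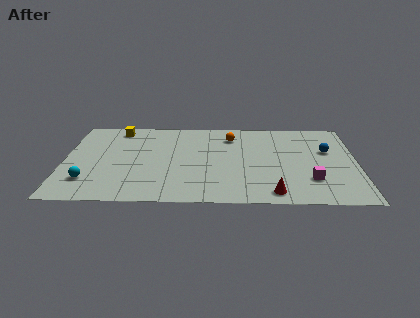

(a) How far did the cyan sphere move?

2.9

The cyan sphere was near (2.6, 5.0) before and (1.4, 2.4) after, so it travelled √(1.2² + 2.6²) ≈ 2.9 units.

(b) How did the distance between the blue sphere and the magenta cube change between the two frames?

-3.1

They were about 6.6 units apart before and 3.5 after — 3.1 units closer together.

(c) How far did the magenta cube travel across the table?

2.4

The magenta cube moved from about (11.4, 2.0) to (13.7, 2.7), a distance of √(2.3² + 0.7²) ≈ 2.4.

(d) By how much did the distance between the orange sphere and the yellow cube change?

+0.9

The distance was about 5.5 in the first image and 6.4 in the second, so they moved 0.9 units further apart.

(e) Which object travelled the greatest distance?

the blue sphere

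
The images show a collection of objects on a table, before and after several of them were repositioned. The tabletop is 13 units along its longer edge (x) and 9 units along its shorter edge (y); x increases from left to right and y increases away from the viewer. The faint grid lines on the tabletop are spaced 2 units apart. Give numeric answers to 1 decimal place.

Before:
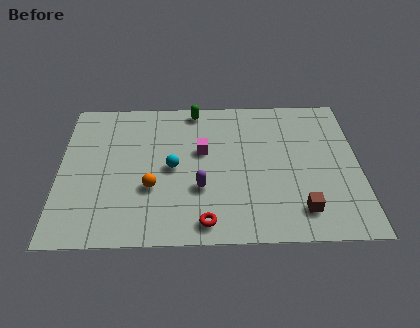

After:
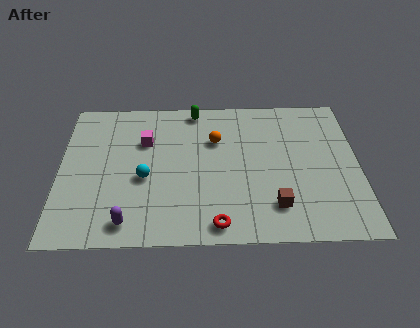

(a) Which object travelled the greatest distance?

the orange sphere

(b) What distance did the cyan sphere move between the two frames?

1.3

The cyan sphere moved from about (4.9, 4.4) to (3.7, 3.8), a distance of √(1.2² + 0.6²) ≈ 1.3.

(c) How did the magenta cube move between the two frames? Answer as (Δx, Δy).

(-2.5, 0.7)

The magenta cube started near (6.2, 5.4) and ended near (3.7, 6.1).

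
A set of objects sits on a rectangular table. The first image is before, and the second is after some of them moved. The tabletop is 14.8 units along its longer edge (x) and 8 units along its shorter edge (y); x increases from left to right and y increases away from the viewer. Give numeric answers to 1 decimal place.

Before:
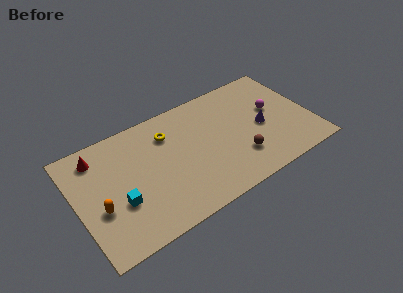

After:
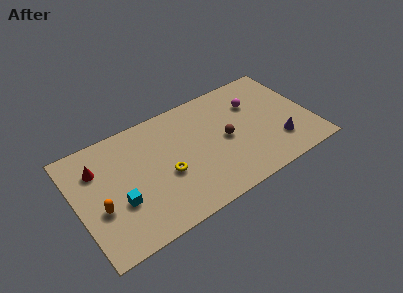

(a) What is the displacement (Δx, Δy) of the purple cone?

(0.8, -1.6)

From the two frames, the purple cone sits at roughly (11.7, 3.7) before and (12.5, 2.1) after.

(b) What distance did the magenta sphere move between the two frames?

1.5

The magenta sphere was near (12.6, 4.6) before and (11.5, 5.6) after, so it travelled √(1.1² + 1.0²) ≈ 1.5 units.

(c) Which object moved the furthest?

the yellow torus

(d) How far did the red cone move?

0.8

The red cone moved from about (1.6, 6.6) to (1.5, 5.8), a distance of √(0.1² + 0.8²) ≈ 0.8.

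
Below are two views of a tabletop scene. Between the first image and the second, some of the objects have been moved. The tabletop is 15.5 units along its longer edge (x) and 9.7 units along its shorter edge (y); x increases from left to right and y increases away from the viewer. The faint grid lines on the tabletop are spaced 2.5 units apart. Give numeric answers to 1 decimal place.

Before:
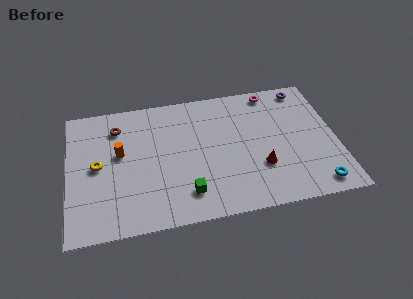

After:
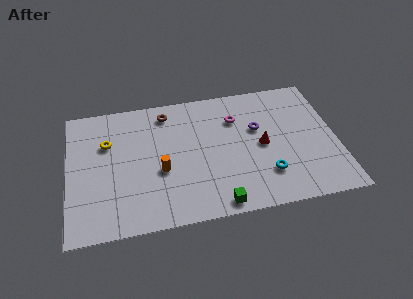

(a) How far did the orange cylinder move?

2.9

The orange cylinder moved from about (3.0, 5.6) to (5.3, 3.9), a distance of √(2.3² + 1.7²) ≈ 2.9.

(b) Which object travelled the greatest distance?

the purple torus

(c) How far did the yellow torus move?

1.7

From (1.7, 4.9) to (2.3, 6.5), the yellow torus covered √(0.6² + 1.6²) ≈ 1.7 units.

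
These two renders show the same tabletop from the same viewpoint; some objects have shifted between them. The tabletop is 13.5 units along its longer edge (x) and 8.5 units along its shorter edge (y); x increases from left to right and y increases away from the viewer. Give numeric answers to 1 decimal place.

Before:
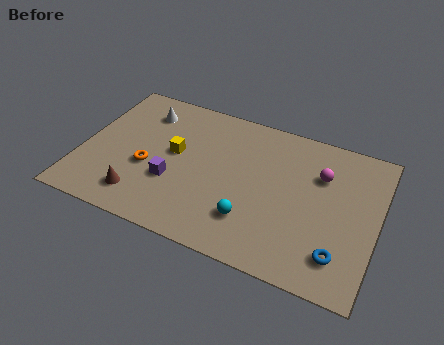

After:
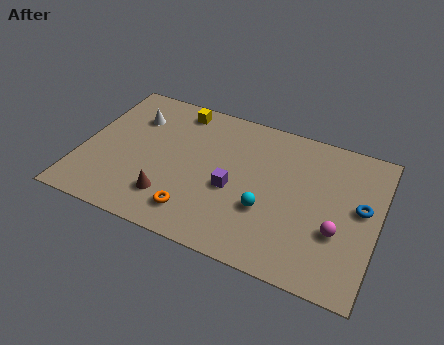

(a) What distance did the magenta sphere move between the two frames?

3.1

From (10.8, 5.9) to (11.8, 3.0), the magenta sphere covered √(1.0² + 2.9²) ≈ 3.1 units.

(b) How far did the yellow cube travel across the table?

2.7

The yellow cube was near (4.2, 4.7) before and (4.0, 7.4) after, so it travelled √(0.2² + 2.7²) ≈ 2.7 units.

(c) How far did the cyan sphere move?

1.0

From (8.0, 2.2) to (8.6, 3.0), the cyan sphere covered √(0.6² + 0.8²) ≈ 1.0 units.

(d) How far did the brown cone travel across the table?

1.4

From (3.0, 1.6) to (4.3, 2.0), the brown cone covered √(1.3² + 0.4²) ≈ 1.4 units.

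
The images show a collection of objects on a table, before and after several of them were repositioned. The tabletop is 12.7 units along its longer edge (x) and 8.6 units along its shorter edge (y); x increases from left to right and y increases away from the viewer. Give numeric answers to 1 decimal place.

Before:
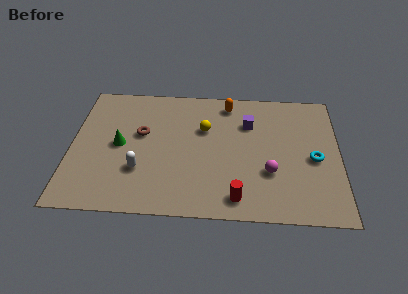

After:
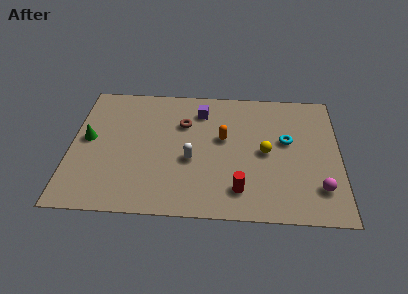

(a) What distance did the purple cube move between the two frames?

2.4

From (8.4, 6.1) to (6.1, 6.8), the purple cube covered √(2.3² + 0.7²) ≈ 2.4 units.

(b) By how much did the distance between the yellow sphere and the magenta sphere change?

-0.8

Before: roughly 4.1 units apart; after: 3.3. That's 0.8 units closer together.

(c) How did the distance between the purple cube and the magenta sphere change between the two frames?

+4.0

Before: roughly 3.4 units apart; after: 7.4. That's 4.0 units further apart.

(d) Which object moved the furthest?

the yellow sphere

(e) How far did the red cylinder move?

0.5

From (7.9, 1.2) to (8.0, 1.7), the red cylinder covered √(0.1² + 0.5²) ≈ 0.5 units.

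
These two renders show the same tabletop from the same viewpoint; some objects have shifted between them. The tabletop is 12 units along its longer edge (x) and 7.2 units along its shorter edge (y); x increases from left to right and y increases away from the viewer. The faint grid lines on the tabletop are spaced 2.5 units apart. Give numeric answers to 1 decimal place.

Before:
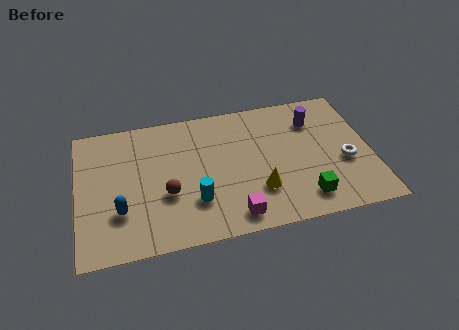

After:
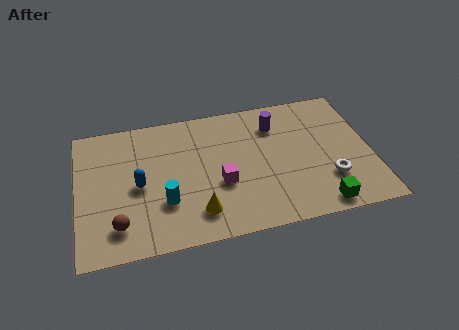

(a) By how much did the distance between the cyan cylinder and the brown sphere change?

+0.8

The distance was about 1.3 in the first image and 2.1 in the second, so they moved 0.8 units further apart.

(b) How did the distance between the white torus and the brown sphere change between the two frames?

+1.3

They were about 7.3 units apart before and 8.6 after — 1.3 units further apart.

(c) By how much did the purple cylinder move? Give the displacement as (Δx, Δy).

(-1.6, 0.1)

The purple cylinder was at about (9.8, 5.4) and moved to about (8.2, 5.5).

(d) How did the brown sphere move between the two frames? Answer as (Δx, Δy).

(-2.0, -1.2)

The brown sphere started near (3.6, 2.7) and ended near (1.6, 1.5).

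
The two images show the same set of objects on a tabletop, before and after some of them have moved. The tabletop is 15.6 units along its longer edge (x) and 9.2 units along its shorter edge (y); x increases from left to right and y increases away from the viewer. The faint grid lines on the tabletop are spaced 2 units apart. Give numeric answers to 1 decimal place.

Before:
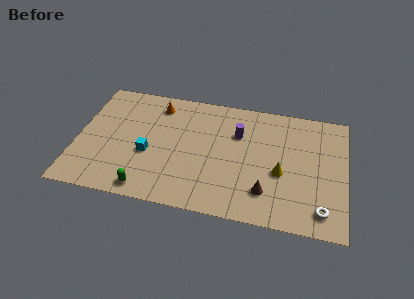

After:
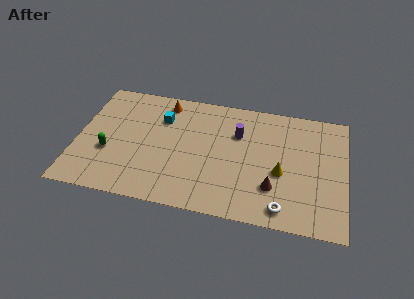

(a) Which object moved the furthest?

the green capsule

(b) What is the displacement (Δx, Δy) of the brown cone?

(0.4, 0.4)

From the two frames, the brown cone sits at roughly (11.1, 2.2) before and (11.5, 2.6) after.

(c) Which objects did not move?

the yellow cone and the purple cylinder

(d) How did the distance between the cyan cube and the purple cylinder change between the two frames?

-1.2

The distance was about 5.7 in the first image and 4.5 in the second, so they moved 1.2 units closer together.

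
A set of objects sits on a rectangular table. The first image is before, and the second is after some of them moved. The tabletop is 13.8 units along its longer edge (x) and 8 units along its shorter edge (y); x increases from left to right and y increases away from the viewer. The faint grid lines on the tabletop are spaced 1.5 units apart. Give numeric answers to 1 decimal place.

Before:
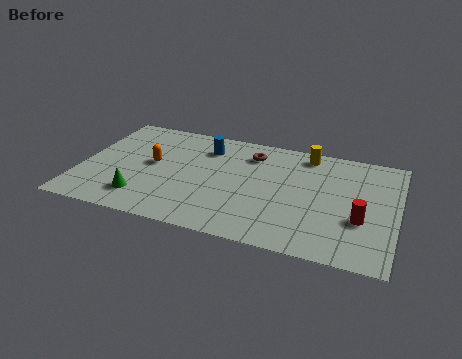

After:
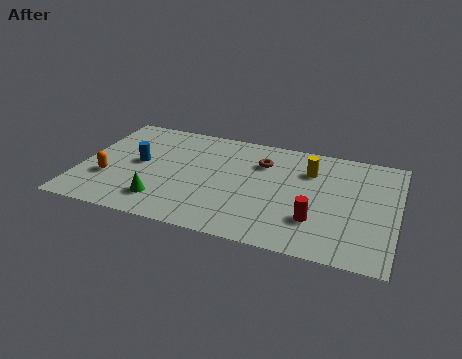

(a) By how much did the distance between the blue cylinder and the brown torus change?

+3.5

They were about 2.0 units apart before and 5.5 after — 3.5 units further apart.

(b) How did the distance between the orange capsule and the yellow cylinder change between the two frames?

+2.0

The distance was about 7.1 in the first image and 9.1 in the second, so they moved 2.0 units further apart.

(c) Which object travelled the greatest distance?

the blue cylinder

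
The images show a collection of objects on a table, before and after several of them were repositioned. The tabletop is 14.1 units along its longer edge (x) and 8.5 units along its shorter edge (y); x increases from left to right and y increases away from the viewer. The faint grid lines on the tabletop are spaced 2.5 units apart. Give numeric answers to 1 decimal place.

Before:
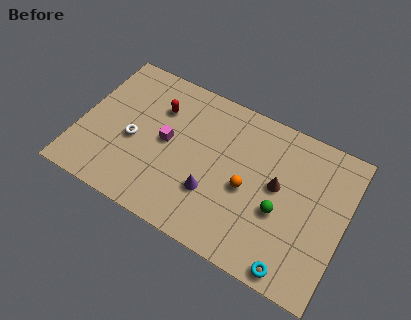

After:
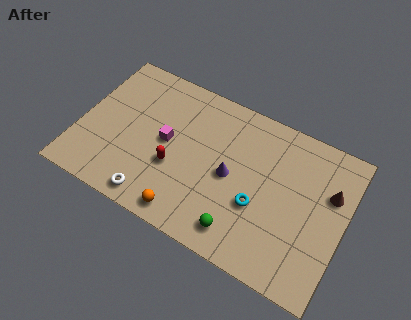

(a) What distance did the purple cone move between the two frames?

1.6

From (7.3, 2.7) to (8.1, 4.1), the purple cone covered √(0.8² + 1.4²) ≈ 1.6 units.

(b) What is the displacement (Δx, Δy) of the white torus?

(1.5, -2.7)

The white torus was at about (2.9, 3.7) and moved to about (4.4, 1.0).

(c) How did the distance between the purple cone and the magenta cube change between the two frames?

+0.3

The distance was about 3.2 in the first image and 3.5 in the second, so they moved 0.3 units further apart.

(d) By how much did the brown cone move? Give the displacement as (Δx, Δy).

(2.7, 0.9)

From the two frames, the brown cone sits at roughly (10.5, 4.7) before and (13.2, 5.6) after.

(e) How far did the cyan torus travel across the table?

3.3

From (11.9, 0.8) to (9.7, 3.2), the cyan torus covered √(2.2² + 2.4²) ≈ 3.3 units.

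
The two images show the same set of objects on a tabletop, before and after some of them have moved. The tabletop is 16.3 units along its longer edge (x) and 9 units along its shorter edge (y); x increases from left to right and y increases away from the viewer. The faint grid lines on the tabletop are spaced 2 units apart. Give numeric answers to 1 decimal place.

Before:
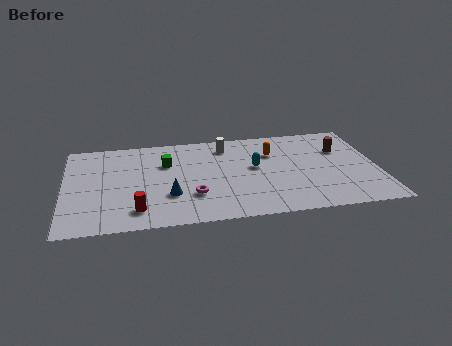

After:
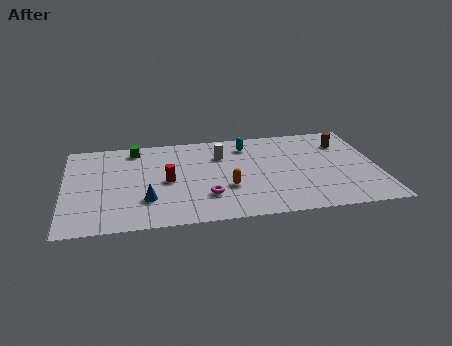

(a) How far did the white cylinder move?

0.9

The white cylinder was near (8.5, 7.4) before and (8.2, 6.5) after, so it travelled √(0.3² + 0.9²) ≈ 0.9 units.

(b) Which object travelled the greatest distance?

the orange capsule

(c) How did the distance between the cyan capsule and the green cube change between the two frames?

+1.2

They were about 4.7 units apart before and 5.9 after — 1.2 units further apart.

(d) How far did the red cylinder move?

3.1

From (3.7, 1.7) to (5.3, 4.3), the red cylinder covered √(1.6² + 2.6²) ≈ 3.1 units.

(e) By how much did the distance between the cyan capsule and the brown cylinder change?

+0.4

They were about 4.7 units apart before and 5.1 after — 0.4 units further apart.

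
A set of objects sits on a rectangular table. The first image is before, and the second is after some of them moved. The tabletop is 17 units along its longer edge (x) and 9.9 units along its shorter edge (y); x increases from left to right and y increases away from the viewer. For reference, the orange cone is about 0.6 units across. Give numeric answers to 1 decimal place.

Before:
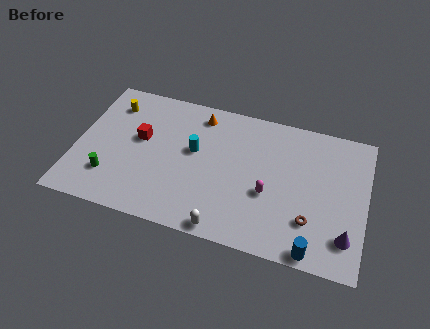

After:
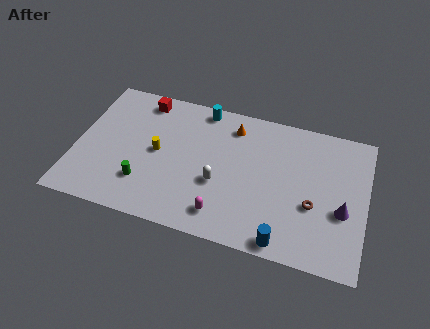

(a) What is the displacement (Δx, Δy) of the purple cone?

(-0.3, 1.7)

The purple cone was at about (16.0, 2.2) and moved to about (15.7, 3.9).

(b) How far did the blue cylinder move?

1.7

The blue cylinder moved from about (14.2, 0.8) to (12.5, 0.9), a distance of √(1.7² + 0.1²) ≈ 1.7.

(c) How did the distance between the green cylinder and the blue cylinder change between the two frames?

-3.6

Before: roughly 12.1 units apart; after: 8.5. That's 3.6 units closer together.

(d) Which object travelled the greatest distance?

the yellow cylinder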